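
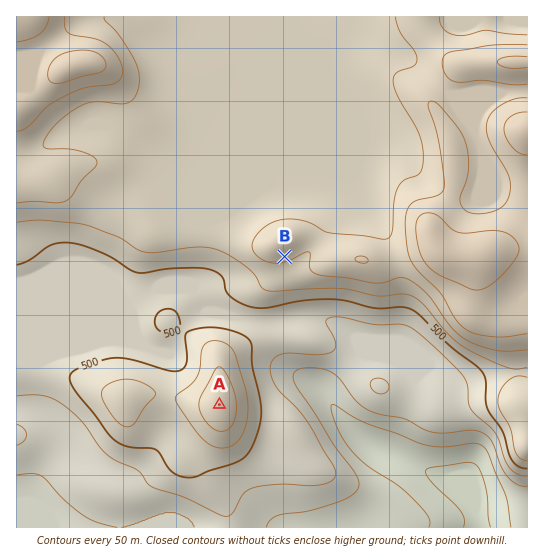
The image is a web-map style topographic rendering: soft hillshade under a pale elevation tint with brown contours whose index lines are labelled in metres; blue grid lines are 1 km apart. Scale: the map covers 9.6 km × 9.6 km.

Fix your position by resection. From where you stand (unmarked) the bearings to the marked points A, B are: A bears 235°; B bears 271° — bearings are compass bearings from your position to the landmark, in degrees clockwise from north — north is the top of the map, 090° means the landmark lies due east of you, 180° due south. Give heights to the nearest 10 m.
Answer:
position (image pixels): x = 427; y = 259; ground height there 710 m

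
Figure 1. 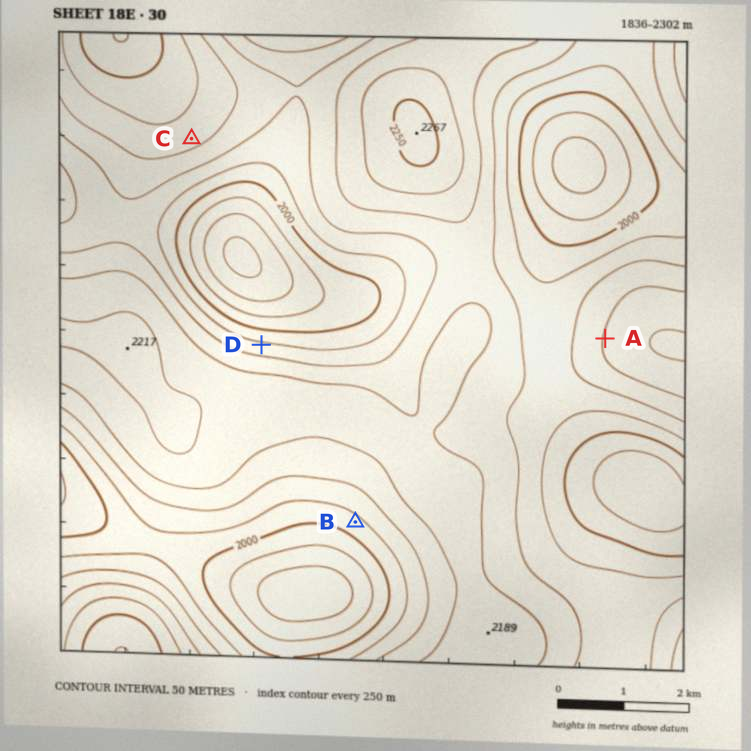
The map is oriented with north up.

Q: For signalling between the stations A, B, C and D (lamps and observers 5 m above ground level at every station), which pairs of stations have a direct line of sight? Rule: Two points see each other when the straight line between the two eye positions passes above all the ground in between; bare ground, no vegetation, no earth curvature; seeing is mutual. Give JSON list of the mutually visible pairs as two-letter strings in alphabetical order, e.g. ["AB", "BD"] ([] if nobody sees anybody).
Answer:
["AC", "CD"]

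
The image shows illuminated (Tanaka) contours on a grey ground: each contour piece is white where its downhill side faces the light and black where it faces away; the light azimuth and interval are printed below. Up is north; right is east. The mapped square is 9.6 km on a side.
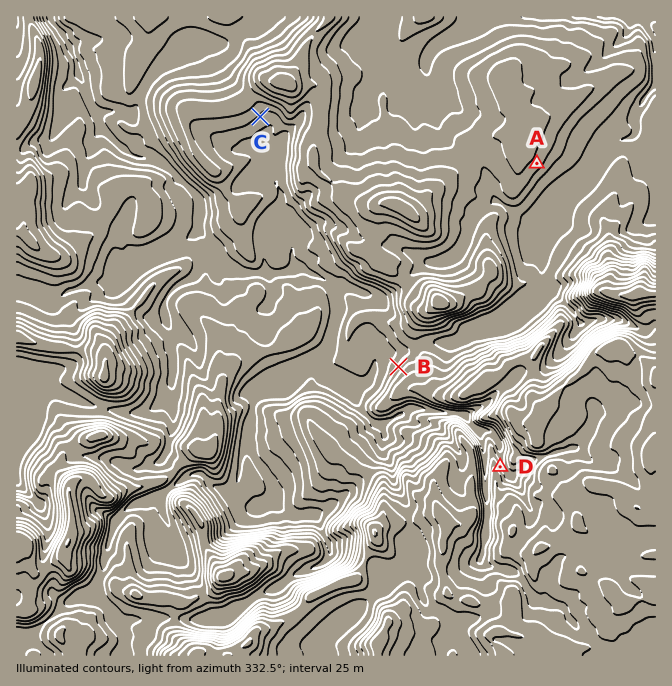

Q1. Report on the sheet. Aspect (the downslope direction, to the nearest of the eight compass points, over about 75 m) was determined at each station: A SE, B NW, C SE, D NE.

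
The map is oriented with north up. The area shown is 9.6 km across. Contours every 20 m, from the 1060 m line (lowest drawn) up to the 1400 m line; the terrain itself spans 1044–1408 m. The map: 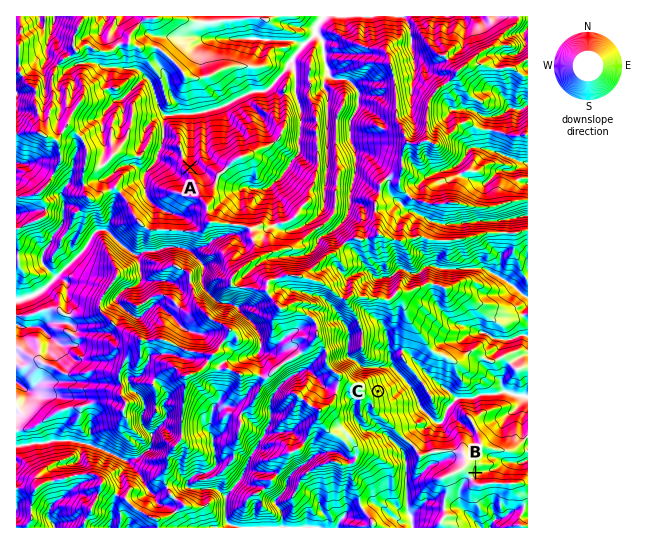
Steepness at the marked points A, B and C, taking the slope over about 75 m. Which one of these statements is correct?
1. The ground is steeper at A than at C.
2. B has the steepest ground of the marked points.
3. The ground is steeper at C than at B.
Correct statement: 3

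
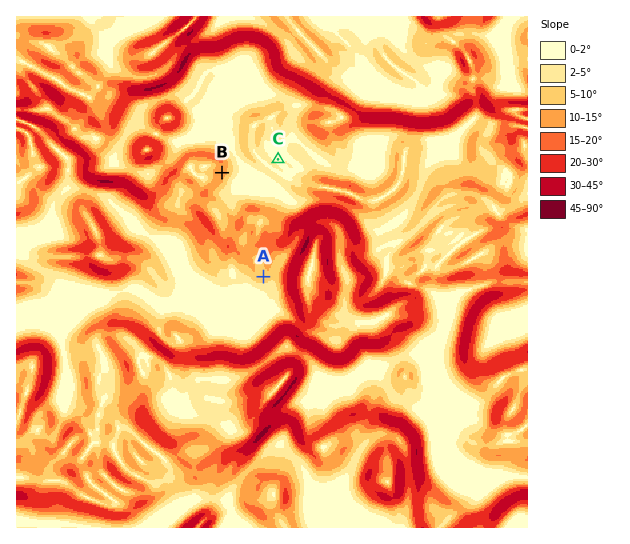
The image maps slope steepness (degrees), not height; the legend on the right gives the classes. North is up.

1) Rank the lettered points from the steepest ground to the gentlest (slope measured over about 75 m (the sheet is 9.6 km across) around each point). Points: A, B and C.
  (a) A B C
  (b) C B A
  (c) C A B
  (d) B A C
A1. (d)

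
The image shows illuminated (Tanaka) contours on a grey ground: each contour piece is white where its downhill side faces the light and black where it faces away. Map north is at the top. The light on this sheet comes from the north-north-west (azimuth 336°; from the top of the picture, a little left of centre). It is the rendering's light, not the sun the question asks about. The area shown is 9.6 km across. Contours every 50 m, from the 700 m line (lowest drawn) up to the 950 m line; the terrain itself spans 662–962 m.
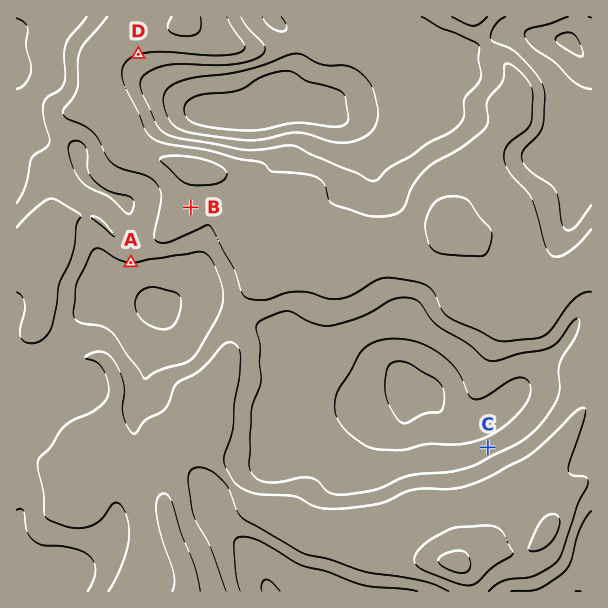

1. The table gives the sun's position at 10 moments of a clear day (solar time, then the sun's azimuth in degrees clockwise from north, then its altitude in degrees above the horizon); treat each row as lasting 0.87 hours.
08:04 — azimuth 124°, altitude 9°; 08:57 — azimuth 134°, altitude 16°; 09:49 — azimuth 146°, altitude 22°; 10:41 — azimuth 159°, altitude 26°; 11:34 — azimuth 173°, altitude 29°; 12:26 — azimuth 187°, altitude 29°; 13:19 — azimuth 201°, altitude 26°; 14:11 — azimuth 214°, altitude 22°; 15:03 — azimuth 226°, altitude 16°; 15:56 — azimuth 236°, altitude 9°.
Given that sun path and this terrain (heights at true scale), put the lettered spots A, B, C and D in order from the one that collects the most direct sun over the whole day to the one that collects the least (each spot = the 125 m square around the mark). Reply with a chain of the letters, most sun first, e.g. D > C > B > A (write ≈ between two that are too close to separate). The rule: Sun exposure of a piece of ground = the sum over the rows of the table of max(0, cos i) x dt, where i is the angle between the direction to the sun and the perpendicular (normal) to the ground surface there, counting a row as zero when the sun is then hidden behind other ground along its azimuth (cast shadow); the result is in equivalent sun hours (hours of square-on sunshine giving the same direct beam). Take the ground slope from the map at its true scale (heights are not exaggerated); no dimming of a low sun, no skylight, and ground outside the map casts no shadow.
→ A > D > B > C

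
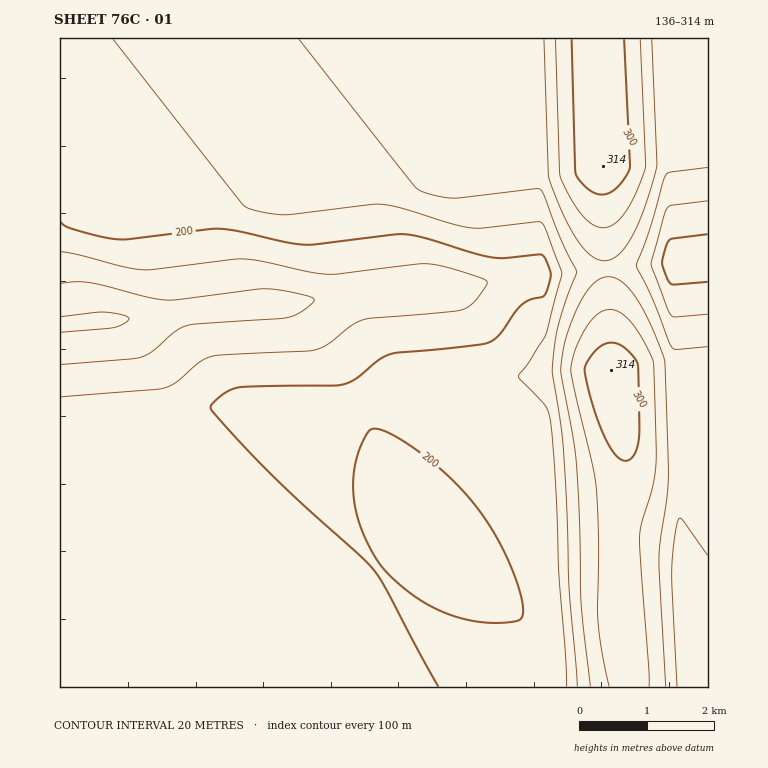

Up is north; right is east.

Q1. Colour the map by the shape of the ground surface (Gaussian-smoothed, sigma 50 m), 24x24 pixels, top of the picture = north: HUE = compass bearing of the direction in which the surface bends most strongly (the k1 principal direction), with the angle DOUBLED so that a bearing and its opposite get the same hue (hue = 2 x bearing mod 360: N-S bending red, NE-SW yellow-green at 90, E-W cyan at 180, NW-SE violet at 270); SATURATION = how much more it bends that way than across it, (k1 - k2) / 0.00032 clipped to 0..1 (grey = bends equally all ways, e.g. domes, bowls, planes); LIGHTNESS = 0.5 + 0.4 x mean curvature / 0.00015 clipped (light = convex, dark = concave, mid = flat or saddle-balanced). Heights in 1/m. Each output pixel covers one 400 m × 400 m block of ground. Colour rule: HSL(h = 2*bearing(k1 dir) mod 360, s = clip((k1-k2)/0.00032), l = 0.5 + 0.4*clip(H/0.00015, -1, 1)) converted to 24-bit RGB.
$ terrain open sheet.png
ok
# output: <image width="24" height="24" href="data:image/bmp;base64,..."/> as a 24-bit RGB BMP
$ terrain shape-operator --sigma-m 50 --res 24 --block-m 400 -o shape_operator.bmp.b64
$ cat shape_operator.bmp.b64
<image width="24" height="24" href="data:image/bmp;base64,Qk32BgAAAAAAADYAAAAoAAAAGAAAABgAAAABABgAAAAAAMAGAAATCwAAEwsAAAAAAAAAAAAAf4B/f4B/f4B/f4B/f4CAf4CAf4CAf4GAf4GAf4KBf4KBgXOAf1t4eICIgKaOfo+Hf32CgH2CCgAz1MWC1+Ca1umqutNHEw5Wf4B/f4B/f4B/f4B/f4B/f4B/f4GAf4GAf4KAf4KAgHqCf1t3gnOEfqGLfpeJfX2Bf32Bgmx+CwAz2NyU1uiq1+Ga1CnLHBVggIB/gIB/gIB/f4B/f4B/f4B/f4F/f4J/f4J/fYJ/f153gG19fZqHfaCKfH+BfXyAgHN/gFl3BwA71eal1+Oe2t2TNRzJKBRegIB/gIB/gIB/gIB/gIB/gIF/f4F/f4J/foJ+gGV4f2V4fJKCfaaJfIKAfHx+fnd+fll1gGx8AAJa1eWi2t2S2t2SRg6vNRdcgIB/gIB/gIB/gIB/gIB/gIF/gIF/gIJ/gW55f150eot8faiIfId/fH19fHp8fF10fmV3eYuBAAlo2N2R2t2R29yNRgSCQTJ1gIB/gIB/gIB/gIB/gIB/gIF/gIJ/gXV7f1pyhn52faWGe5B/fX17fHt7e2R1e15zeIZ5d52GBABU2NyP2d2Q0rd0JgKFR2aYgIB/gIB/gIB/gIB/gIF/gYF/gXt8gFpzg3B5fp+DfZqBf397fXx7fGx2ellwgHR2epyCcYqHBgBW192P1cN61MJ7AAmZV6atgIB/gIB/gIB/gIB/gIF/gX9+gF51gWl3fpeBf6KEgoF8f317fnN4e1dwfm95epeCepKAbGx9BgBi18+B0rl01+CVAC6oZHOKgIB/gIB/gIB/gIB/gYB/gWZ4gWF2fY99gKaHgoZ9gX18gHl7flpzfmp4e5GBe5qEfH59ZGV/DABjz7Nx2NyP1eyuAAuCa2uBjIK2iICphH+Zgn+MhHCBgVt2gol6gaaIf4x+gn19gXx9gGB2gGR4fIuBfZ+IfIKBfH9/W1d+HABT19WH1Omo1OmpBQBicnKBgn+OhX+diYGtjnu4lly/kX7Bm6nOkZPIk4XAkYO8kW20kl2pgH2ag6WYfYuLfH2BfH6BVjVyHQB50+Sh1eyv1t6VBQBYd3iBgIB/gIB/gH1/gFp1gm58f5uGgJ2Ggn9/g36DiXKJkVuTh3mljqHCjI3AjoLAjoPCkGjCUx7DCwP14/Db4ubF3d+zBwBie3qIgIB/gH9/gGB3gWZ5fpODgKSJgYN/gX+Agnl/glt3hHKAgZmJgJiJf36Cfn6Cgm2Af1Z3NDJ8CYnm1eKm2d2o3+C1DAB/i4G8UF4USUwRRkQOWG4ZYpghbX83eH9Tf4Bqflxugmt6gJKGgZ+Lf3+Df36CgXWCf1N2hHKFKkmUGIna1tyU192U19yTBQBEfn+AgHJ8f1l0hoZ1dKV2d41gcnxFZnMtWFgWTU0TVWoVWIIUU2QVUmEXV2QbU0cac28ybp9YFTSDIj/L1tyT192T19yTBAA/f3+Af1h1g3J+f6CIf5eFgH+AgH+AgW58gWB4e4iAgKKKf4uDgH6BgYB6fFFhdVlIbo8+YqElBCAvZ4AAw+QAwuMAw+MAAAozWWcdimqbg5+YgaKNf4CBgH+AgHZ+gFx2hHeBgJ6If5OFgH+AgH+BgWZ7gFl3e42Cga2Of4uDEAtQx89P19yT19yT1tyRAwAzfIBshIq3l63Kj4a/kIXAkIHBlGPBkHjAkprEjZ3Dh4Cmg3+WhnCKglR4hXaIgKqMf5SFf4CACwZFx85j19yT19yT1duSBAAzf3+AgKeKf4iBgH+AgH5/gGF4gWp7f5KGg6SSgYCThn+hinqwl1K9kHe/marPl6PNkIXBkIS/DQB82Mac3t+y2dyl1dqZBAAzf3+Af5CEf4CAgH9/gGl6gGN4fIuAf6OJf4aBgH+AgH1/f1Z0gWd6fpqGgKeLf4GAf3+AgH+CBgE9z9GS3+C04+LB4+DHCwBykIXAf4CAgH9/gHF8gF53eYZ9f6GIf42DgH+AgH+AgF93gF53fZKCgKyMf4WBf4CAf4CAf4CABQEyzdKH19yT19yT09iQBAEyf3+AgH+AgHh+gFx2g3V/f5yHf5aFf4CAgH+AgGl6f1Z0eYp+gKyMf42Df4CAf4CAf4CAf4CABAEyz9SM19yT19yT0daOBAEyf3+AgH1/gF53gW98fpWFf52Hf4CAgH+AgHN9f1JzhXSBgKiLf5eFf4CAf4CAf4CAf4CAf4CABAEy0teP19yT19yTztOLBAEyf3+AgGR4gGh6fo+Cf6KJf4OAgH+AgHp+f1Nzgmx8f6CIf6GJf4CAf3+Af4CAf4CAf4CAf3+ABAEy1NmQ19yT19yTzNGFBQEyf4CA"/>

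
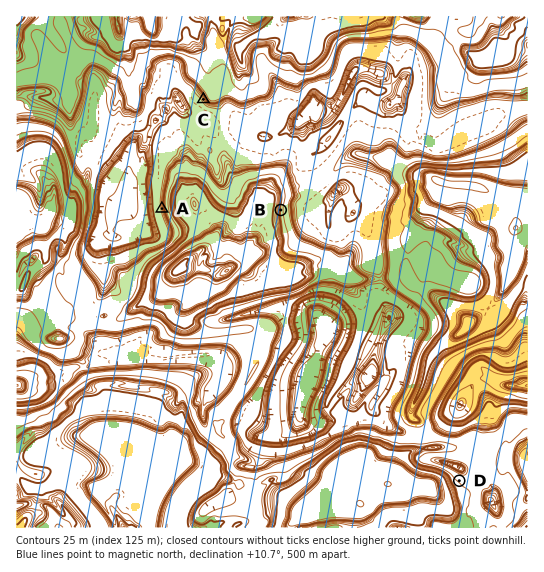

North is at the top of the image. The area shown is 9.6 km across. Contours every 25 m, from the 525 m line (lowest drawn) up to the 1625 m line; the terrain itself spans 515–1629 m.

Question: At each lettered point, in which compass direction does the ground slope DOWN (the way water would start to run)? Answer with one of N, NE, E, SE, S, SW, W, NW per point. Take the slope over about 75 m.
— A W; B E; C SW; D NE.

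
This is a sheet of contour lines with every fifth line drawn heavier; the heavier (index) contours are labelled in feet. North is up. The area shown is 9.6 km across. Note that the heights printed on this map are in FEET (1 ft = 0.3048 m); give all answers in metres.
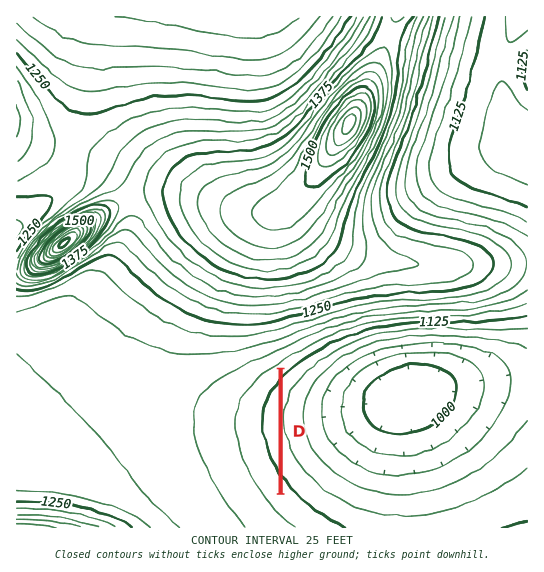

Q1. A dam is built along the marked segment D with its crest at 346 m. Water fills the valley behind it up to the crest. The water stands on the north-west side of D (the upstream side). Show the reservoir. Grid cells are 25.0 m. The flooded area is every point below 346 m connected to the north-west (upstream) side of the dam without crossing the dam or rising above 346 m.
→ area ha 71.4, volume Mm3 2.37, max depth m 9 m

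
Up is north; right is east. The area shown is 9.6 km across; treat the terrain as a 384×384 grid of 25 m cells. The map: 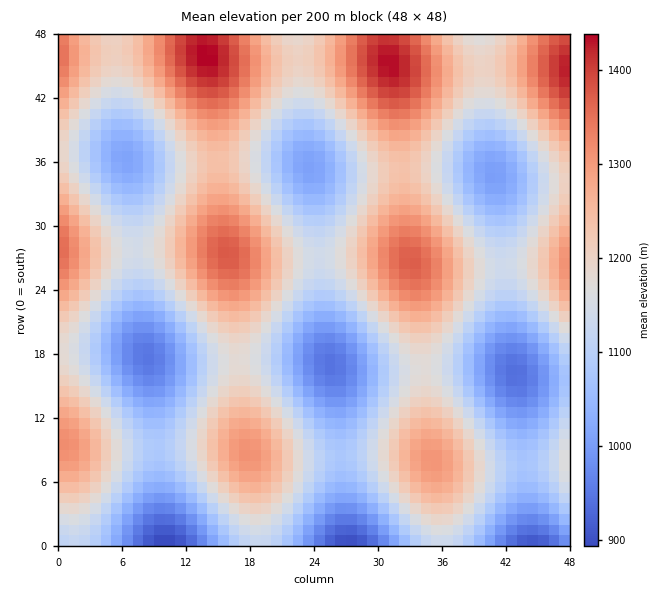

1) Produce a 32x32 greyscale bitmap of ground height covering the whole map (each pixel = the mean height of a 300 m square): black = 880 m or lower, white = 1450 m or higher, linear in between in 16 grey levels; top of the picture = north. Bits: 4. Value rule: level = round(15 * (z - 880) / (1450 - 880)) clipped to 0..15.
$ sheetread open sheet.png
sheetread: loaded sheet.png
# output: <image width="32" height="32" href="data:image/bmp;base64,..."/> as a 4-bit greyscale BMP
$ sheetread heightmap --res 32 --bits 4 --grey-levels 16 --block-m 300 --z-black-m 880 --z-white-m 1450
<image width="32" height="32" href="data:image/bmp;base64,Qk12AgAAAAAAAHYAAAAoAAAAIAAAACAAAAABAAQAAAAAAAACAAATCwAAEwsAABAAAAAAAAAAAAAAABEREQAiIiIAMzMzAERERABVVVUAZmZmAHd3dwCIiIgAmZmZAKqqqgC7u7sAzMzMAN3d3QDu7u4A////AGZkIQEjVnZTIRE1Z3ZDIRN3ZTISNGeHZDIjRniHVDI0iHZDI0Z4mHVDNFeZmGVDRZmHVERXmqmGVEV4qql2VFa6l2VVeKu6l2VWibu5hlVnu6hlVnmrupdlZ4q7uYZVZ7uoZVaJu7qHZVeKu6l2VVe6l2VWeauphlRWiaqYZURWqoZURXiamHVDRXiZh1QzRZh1QzRniYdUMzRniHZDIjWHZDI0V4iGUyI0Z4h1MiI1h1QiI1eIdkMiNGeHZTIiNYdUIiRXiHZDIjVoiHVDI0aHZDM1aJmHVDNGeZmGVDRXmGVERnmqmGVEZ5qql2VVeal2VWeau6l2Vnmry6h2Z4q6h2Z4q8y5h2eKvMypd3iby5h3ibzduod3ms3cuYd4m8uYd4q93bqHd5rN3Kl3eJvKl3eKvNy5h2eKvMuYZmeauodmebzLqHZmibu6h1VWial2VnirupdlVXiqqXZERnmXZUVomqmGVEVomphlQ0V4h1REZ5mZdUNFaJmYZTNFeIZURGeamXVERXiamGVEVomGVEVomql2VFaJqql1VWeal2VWeau6h2Vnmry6h2Z5rKh2Z5rMy5h3eazdy5h3is25h3ms3dypiIq97tuoiJveypiKve7tuYibzu7cqYms3sqZms3v7bqZq97+3KmJrN7KmZrN7uy5iJvO7tuYiKvd"/>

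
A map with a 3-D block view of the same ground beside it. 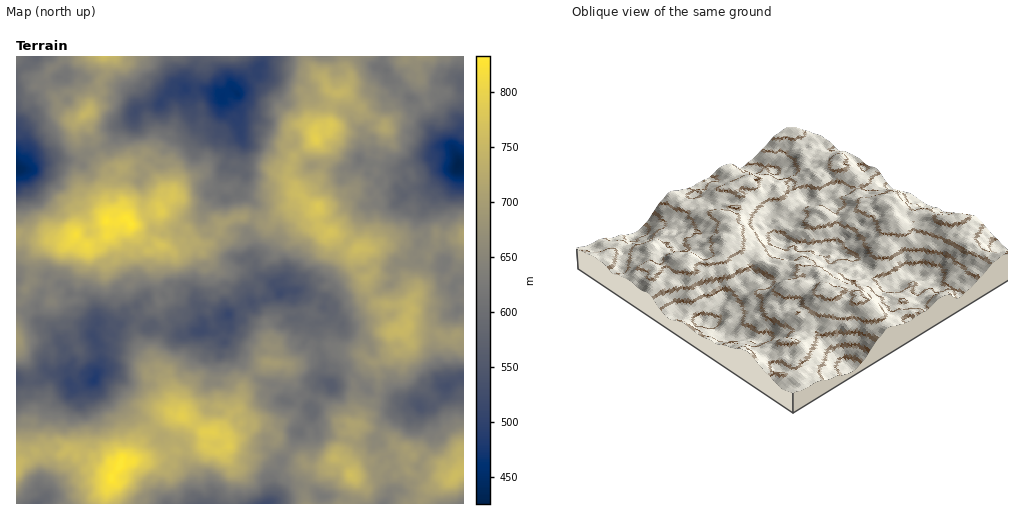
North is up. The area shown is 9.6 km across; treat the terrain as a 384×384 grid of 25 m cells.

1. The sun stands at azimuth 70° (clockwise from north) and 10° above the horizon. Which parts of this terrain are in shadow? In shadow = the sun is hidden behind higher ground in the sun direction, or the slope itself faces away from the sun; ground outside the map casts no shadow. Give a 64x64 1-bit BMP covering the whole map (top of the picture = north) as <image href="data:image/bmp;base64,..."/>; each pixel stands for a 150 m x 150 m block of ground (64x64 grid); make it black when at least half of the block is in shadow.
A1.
<image width="64" height="64" href="data:image/bmp;base64,Qk0+AgAAAAAAAD4AAAAoAAAAQAAAAEAAAAABAAEAAAAAAAACAAATCwAAEwsAAAIAAAAAAAAA////AAAAAAAH8AAADwAAAA/wAAAHDAAAB7AADgYPAAAPAAAeAAcAEBwQABwAAgAAAAAACAAAAAAACAAgABAAAAAAAGAAAAAAAAAAQAAAAAQAAABAAAQAAAAAAAAAHAAAAAAAAAAcAAAAAAAAABgAAAAAAAAAEAAAAAAAAAAAAAAACAAAAAIAAAAIAAAABwAAAB/AAAAHAAAAH8AAAAAAAAAPwAAAAAAAAAeAAAABgAEAAwAAQAAAAAABAAAAABAAAAAAAAAAOAAAAAAAQACwAAAAAAAAAYAAAAAAAAADgAAAAAAAAAPAAAAAAAAAB4AAAAAQAAAPgAAAAAAAAAeAAAAQAAAABwAAABAAAAAPAAADgCAAAb8AAB/AAAAD/AAAHIAAAABgAAB0AAAAAGAAABAAAAAAcAAAAAAAAABAAAAAAAAAAAAAAAAQAAAAAAAAABAAAAAAAAAAAAAAAAAAAAwAAAAgAAAAGAAAAGAAAAADAAAAYAAAADYAAADwAAAAfgAAAPAAAAD8AAAAYAAAAP8AAABwAAAA/wAAAPwAAAD/AAAA/MAAAf8AAAD8wBAA/wAAAPyAAAD+AAAA/AAAAHgAAAD8AAAAGAAAAHgAAAAIgAAAeAAAAAAAAACHEAAAwAAAAB8QAACAAAAAHwAAAAAAAAAfgAAAAVAAAB+ABAAAcAAAA4AAAA=="/>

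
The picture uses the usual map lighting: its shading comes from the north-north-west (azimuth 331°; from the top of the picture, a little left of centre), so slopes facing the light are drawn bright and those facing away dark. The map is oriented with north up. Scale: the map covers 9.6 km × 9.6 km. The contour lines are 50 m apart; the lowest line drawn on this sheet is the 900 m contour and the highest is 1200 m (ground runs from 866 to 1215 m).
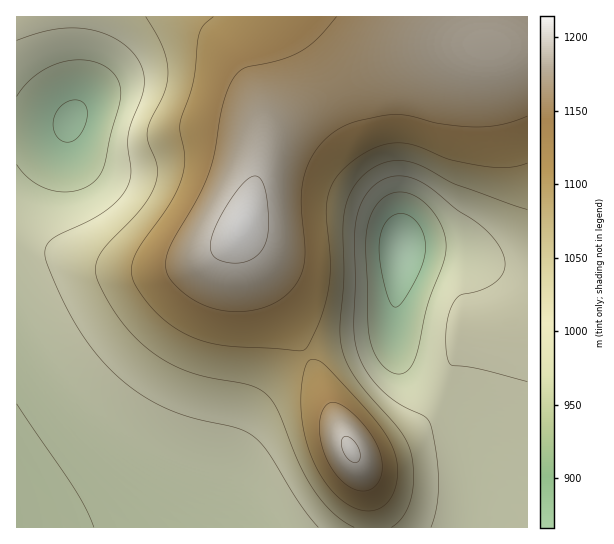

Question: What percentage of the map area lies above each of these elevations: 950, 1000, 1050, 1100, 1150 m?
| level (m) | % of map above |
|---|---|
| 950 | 90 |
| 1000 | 61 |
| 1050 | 45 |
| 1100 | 34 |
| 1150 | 20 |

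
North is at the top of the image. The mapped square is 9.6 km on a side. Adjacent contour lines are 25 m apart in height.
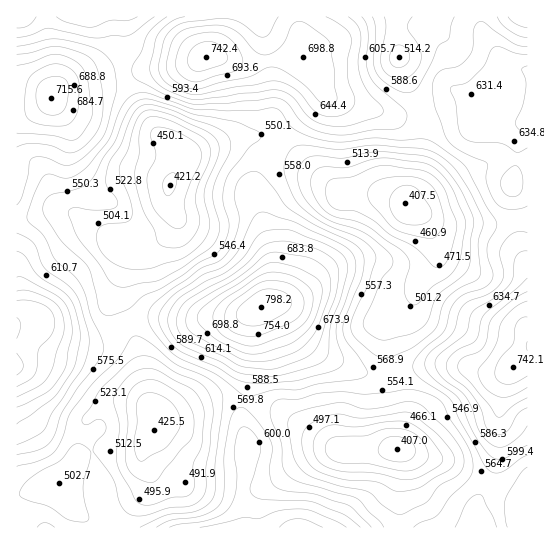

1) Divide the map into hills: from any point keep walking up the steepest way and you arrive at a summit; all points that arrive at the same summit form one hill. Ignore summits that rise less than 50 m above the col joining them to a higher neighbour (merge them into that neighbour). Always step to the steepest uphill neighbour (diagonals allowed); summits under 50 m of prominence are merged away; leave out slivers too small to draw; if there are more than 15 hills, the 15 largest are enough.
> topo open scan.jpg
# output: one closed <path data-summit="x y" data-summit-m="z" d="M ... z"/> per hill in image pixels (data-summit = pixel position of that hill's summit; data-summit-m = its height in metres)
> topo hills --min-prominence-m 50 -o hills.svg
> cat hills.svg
<path data-summit="261 307" data-summit-m="798" d="M253 136l-19 3-45 16-10 1-11 33 0 14 7 15-3 9-14 12-23 2-15 5 7 12-7 31 0 12 17 44 11 54 7 15-12-9-13-2-17 0-11 4-14 11 1 11 3 5 11 10 16 4 16 0 13-7 7-11 2-10 22-5 28-14 11-2 15 0 46 12 32 22 28 16 58 0 6-22 0-22-15-55-3-20 12-21 15-12 9-18 15-17 1-13-6-19-8-13-13-6-8-10-39-9-21 3-45-36z"/><path data-summit="206 57" data-summit-m="742" d="M395 16l-272 0-2 18 2 40 8 20 22 35 19 16 7 11 10-1 45-16 19-3 44 23 45 36 16-3 16 1 28 8 3 3 0-5 11-16 3-10 5-34 0-16-4-18-20-43-4-24z"/><path data-summit="513 367" data-summit-m="742" d="M425 215l-4 0 10 15 6 19-1 13-15 17-9 18-15 12-12 21 3 20 15 55 0 22-6 22 52 14 53 25 17 11 8 0 1-278-17-1-14 4-55 0z"/><path data-summit="51 98" data-summit-m="716" d="M122 16l-106 1 0 201 11 1 26-8 17 1 33 20 16 13 39-6 14-12 3-9-7-15 0-14 11-28-2-10-24-22-28-46-4-30z"/><path data-summit="17 366" data-summit-m="733" d="M62 211l-9 0-26 8-11 0 1 277 34-13 8 0 9-9 8-15 13-7 13-3 31 3 10-6-24 2-18-5-9-9-4-9 0-7 14-11 11-4 17 0 13 2 7 6 2-1-4-11-11-54-17-44 1-20 6-16-2-11-4-7-18-15-26-17z"/><path data-summit="298 527" data-summit-m="667" d="M233 399l-15 0-11 2-28 14-23 6-1 9-12 20 0 13 5 8 3 15-2 4-18 20-6 12 1 6 271-1 2-38 4-22-2-12-3-6-59 0-28-16-32-22z"/><path data-summit="527 119" data-summit-m="661" d="M527 16l-131 1 0 21 4 24 20 43 4 18 0 16-5 34-4 13-10 13 0 7 5 5 15 4 17 9 55 0 14-4 17-1z"/>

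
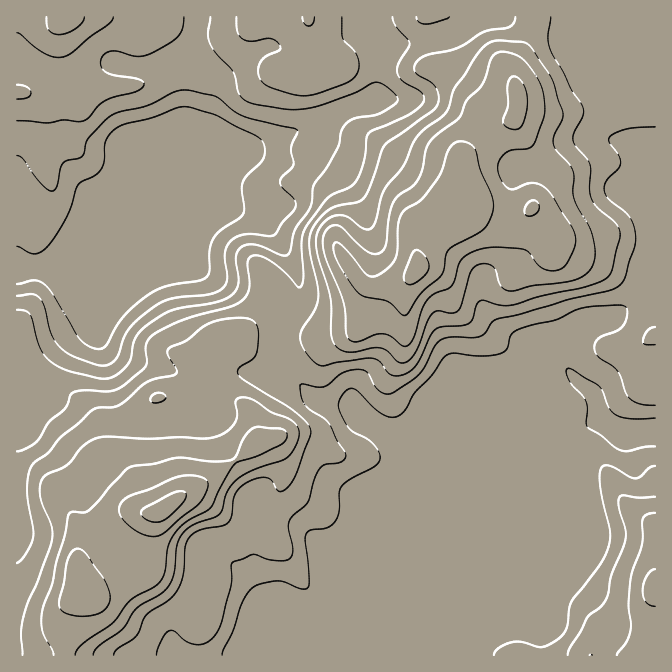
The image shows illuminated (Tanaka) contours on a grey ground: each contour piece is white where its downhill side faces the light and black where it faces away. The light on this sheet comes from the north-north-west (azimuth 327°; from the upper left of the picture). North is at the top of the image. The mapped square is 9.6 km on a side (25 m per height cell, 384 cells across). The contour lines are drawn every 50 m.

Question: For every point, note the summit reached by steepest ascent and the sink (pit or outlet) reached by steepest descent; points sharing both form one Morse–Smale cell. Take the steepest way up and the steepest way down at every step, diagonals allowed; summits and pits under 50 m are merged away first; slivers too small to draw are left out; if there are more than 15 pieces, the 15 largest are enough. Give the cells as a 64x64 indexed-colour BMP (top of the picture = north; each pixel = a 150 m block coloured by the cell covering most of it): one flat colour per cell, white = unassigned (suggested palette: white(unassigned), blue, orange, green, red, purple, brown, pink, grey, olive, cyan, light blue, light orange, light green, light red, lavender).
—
<image width="64" height="64" href="data:image/bmp;base64,Qk12CAAAAAAAAHYAAAAoAAAAQAAAAEAAAAABAAQAAAAAAAAIAAATCwAAEwsAABAAAAAAAAAA////ALR3HwAOf/8ALKAsACgn1gC9Z5QAS1aMAMJ34wB/f38AIr28AM++FwDox64AeLv/AIrfmACWmP8A1bDFAIiIiZmZmZmZEREREREREREREREREREVVVVVVVVVVVVViIiJmZmZmZkRERERERERERERERERERVVVVVVVVVVVVWIiImZmZmZmRERERERERERERERERERFVVVVVVVVVVVVYiIiJmZmZmZERERERERERERERERERERVVVVVVVVVVVViIiImZmZmZmRERERERERERERERERERFVVVVVVVVVVVWIiIiZmZmZmZkREREREREREREREREREVVVVVVVVVVVVYiIiJmZmZmZmRERERERERERERERERERFVVVVVVVVVVViIiIiIiZmZmZkREREREREREREREREREVVVVVVVVVVVWIiIiIiIiZmZmRERERERERERERERERERFVVVVVVVVVVYiIiIiIiImREZkREREREREREREREREREVVVVVVVVVVViIiIiIiDMRERERERERERERERERERERERFVVVVVVVVVWIiIiIiDMxEREREREREREREREREREREREVVVVVVVVVVYiIiIiDMzERERERERERERERERERERERERVVVVVVVVVViIiIiDMzMxEREREREREREREREREREREREVVVVVVVVVWIiIiDMzMzERERERERERERERERERERERERVVVVVVVVVYiIiIMzMzMzEREREREREREREREREREREREVVVVVVVVViIiIgzMzMzMxERERERERERERERERERERERVVVVVVVVWIiIgzMzMzMzMxEREREREREREREREREREREVVVVVVVVYiIiDMzMzMzMzMRERERERERERERERERERERFVVVVVVViIiDMzMzMzMzMzMRERERERERERERERERERERVVVVVVWIiDMzMzMzMzMzMzEREREREREREREREREREREVVVVVVYgzMzMzMzMzMzMzMxERERERERFEQRERERERERFVVVVVgzMzMzMzMzMzMzMzERERERERFEREERERERERERVVEREzMzMzMzMzMzMzMzMRERERERREREQRERERERERERERETMzMzMzMzMzMzMzMRERERERRERERBERERERERERERERMzMzMzMzMzMzMzMRERERREREREREQREREREREREREREzMzMzMzMzMzMzERERERRERERERERBERERERERERERETMzMzMzMzMzMzMRERERREREREREREREERERERERERERMzMzMzMzMzMzMRERERRERERERERERERERBEREREREREzMzMzMzMzMzMxERERFEREREREREREREREREERERERETMzMzMzMzMzMzEREREURERERERERERERERERBERERERMzMzMzMzMzMzMxEREUREREREREREREREREREQREREREzMzMzMzMzMzMzMzMzIiIiIkREREREREREREREERERETMzMzMzMzMzMzMzMzMyIiIiJERERERERERERERBERERMzMzMzMzMzMzMzMzMzIiIiIkREREREREREREREREQREzMzMzMzMzMzMzMzMzMyIiIiREREREREREREREREREETMzMzMzMzMzMzMzMzMzIiIiJEREREREREREREREREREMzMzMzMzMzMzMzMzMzMiIiIiIiREREREREREREREREQzMzMzMzMzMzMzMzMzMyIiIiIiIkRERERERERERERERDMzIjMzMzMzMzMzMzMyIiIiIiIiREREREREREREREREMzMyIiMzMzMzMzMzMzIiIiIiIiJEREREREREREREREQzMzIiIiMzMzMzMzMzIiIiIiIiIkRERERERERERERERDMzMyIiIiIzMzMzMzMiIiIiIiIiREREREREREREREREMzMzMiIiIiIzMzMzMiIiIiIiIiIkREREREREREREREQzMzMzIiIiIiIzMzIiIiIiIiIiIiJERERERERERERERDMzMzNiIiIiIiIiIiIiIiIiIiIiIiREREREREREREREMzMzNmZyIiIiIiIiIiIiIiIiIiIiIkREREREREREREQzMzNmZmd3IiIiIiIiIiIiIiIiIiIiJERERERERERERDMzM2ZmZnd3IiIiIiIiIiIiIiIiIiIkREREREREREREMzM2ZmZmZ3d3ciIiIiIiIiIiIiIiIiRERERERERERERjM2ZmZmZmd3d3ciIiIiIiIiIiIiIiJERERERERERERGZmZmZmZmZmd3d3d3ciIiIiIiIiIiIiJEREREREREREZmZmZmZmZmZmd3d3d3ciIiIiIiIiIiIiRERERERERERmZmZmZmZmZmZnd3d3d3ciIiIiIiIiIiIkRERERERERGZmZmZmZmZmZmd3d3d3d3ciIiIiIiIiIiJCIiJEREREZmZmZmZmZmZmZ3d3d3d3d3dyIiIiIiIiIiIiIiIiIiJmZmZmZmZmZmZnd3d3d3d3d3ciIiIiIiIiIiIiIiIiImZmZmZmZmZmZmd3d3d3d3d3dyIiIiIiIiIiIiIiIiIiZmZmZmZmZmZmZ3d3d3d3d3d3IiIiIiIiIiIiIiIiIiJmZmZmZmZmZmZ3d3d3d3d3d3ciIiIiIiIiIiIiIiIiImZmZmZmZmZmZnd3d3d3d3d3dyIiIiIiIiIiIiIiIiIiZmZmZmZmZmZmd3d3d3d3d3d3IiIiIiIiIiIiIiIiIiJmZmZmZmZmZmZ3d3d3d3d3d3IiIiIiIiIiIiIiIiIiImZmZmZmZmZmZnd3d3d3d3d3ciIiIiIiIiIiIiIiIiIi"/>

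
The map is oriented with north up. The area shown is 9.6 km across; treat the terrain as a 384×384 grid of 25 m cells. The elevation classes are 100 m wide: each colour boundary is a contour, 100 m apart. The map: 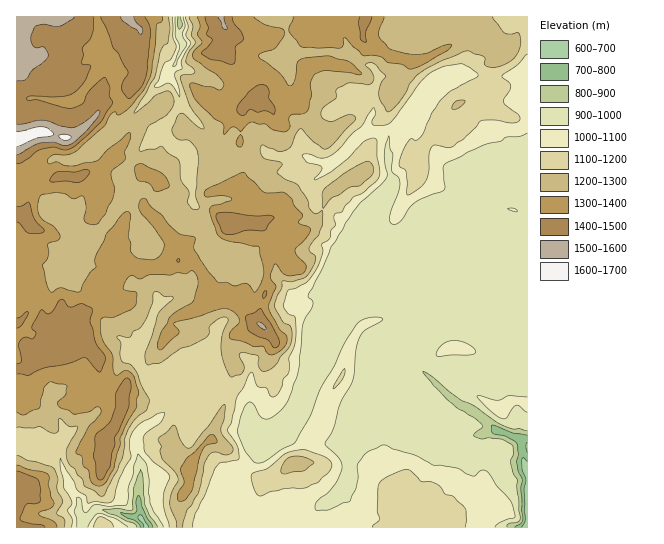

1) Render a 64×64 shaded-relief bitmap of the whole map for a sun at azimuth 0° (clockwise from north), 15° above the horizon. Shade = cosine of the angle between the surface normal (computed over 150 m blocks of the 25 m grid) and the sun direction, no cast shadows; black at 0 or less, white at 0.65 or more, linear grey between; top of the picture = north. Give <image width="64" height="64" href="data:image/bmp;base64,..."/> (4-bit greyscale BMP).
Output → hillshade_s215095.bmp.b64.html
<image width="64" height="64" href="data:image/bmp;base64,Qk12CAAAAAAAAHYAAAAoAAAAQAAAAEAAAAABAAQAAAAAAAAIAAATCwAAEwsAABAAAAAAAAAAAAAAABEREQAiIiIAMzMzAERERABVVVUAZmZmAHd3dwCIiIgAmZmZAKqqqgC7u7sAzMzMAN3d3QDu7u4A////AIvv/HdO///8AAEzRndmd3dmZXq7qaqHZmZ3dmZkIAAAaJmahgv/2XUAASIld2Z2VVZUWbu6qHZWZmd3dmVDEAIxACRUAAAAAAEyAAJWZmUjRDNHmqqGZVVmZ3h4h3iHZEATZnEAAAAyJFYgAUZmYwARIzNHmXZmZnh3eZmZmZl0M1eJsAAANCJFepIANWZSAAABABNoh2aIiamJqZmJmGRZl2dgAAATAlaKkyIkZTNBAAAAAUd2aJqZu7qqmYiIdP/9iAABAAERRDI0IyNDOMpQAAAANmaJqqqsy6mYiHiX///IAAIwABAQAEgyIAFd/8ciMzRWZ4mry7u7qYiHd4b+7bYAM1IAIAAEjXEAAJze/ty8y5eZmavMuqmYiIdlQcuplWVFZAJgAlaf0AAFqYrv///sl5q6mrupiJmJmHdRZlMyqnaGEkRWZq7nBKqXZ53+uIdmebqYiId3eJrN7qMhEABqqbkQBZqoqr2punZVZ5qENFVnipdmZlVVV6/4AAAQEwSczCAAjMqojNdFVDNFeZU0VmZohlVVVVVFhAAAAAFhADm7cAAGnKdothJEISRomDRWZmd3ZVVVaMswAAEABFAAAniCAAF7hUWZMjQxAleJU0VmZnhlVmesowA0MzEVQ0UyJXUiRmdkRolSEzIBRolyNFZmaIZmerUABoZWRERHiHUkd0apZmZ4iWICExE1eZQTVWVXh2eqIAN4iZk1UyNWZTWpaadmaJmIYQICMjRoqBFGZlaHepEDaIiKqjQhARI0R865Q0VnmHZBAgAyJGirUUZmZYmoEFeIiImYQxAAESNGv/gAE0Z3ZCIhABI0V5uUVmZmeoIFd3d3iHdlUyIjM0WO5RAAI0VSNWEwA0VmiaZWZnhmQkRERFeHZmZ1VVM1iXiFUAAAE0NFIBAAFWZ4qFZnh1RoYyI1d3ZmZ2Q1dTa8hEeFAAAANTAAAAAEZmeqRWd2Z4moZ4mYd3Z4dkRmVqpzJYhAAAAmQAAAZBRmZ5tSRURniKzMypd2d2dohVZndTIiaZVDMzaXIAO8ZFZmeoIRIjVniruod2ZmZmeWRmdRARFIqEIRE5lUfM2jNWZop0MzNFZ3iHdmZmaGiJd3dTEAATe6YwAAAWzczMQjVmerqXZVVmZ2ZmZlVYeJuru4REIkRqzKUAAAjaaJmERWZnmqmHdmZmZmZmVVd4m9zcp1d2ZlaLuXU0dpkRNGdmZmZnd3dlVmZmZmZmZ3eb7bp3ZYp1MzVoibu5q1AAAmdmZmZmZVVWZmZmZmZmd4i5iId0RiAAAjZpy7u8tgAAFmZmZmZlVVZmZmZmZmZ4d3d4l2UhAAAAA4q7q5iFAAADZmZmZmZVVmZmZmZmZndmZmeFVkR1QgAUqpmZdEECMABWZmZmZlVmZmZmVmZldDVmZnVGibupZEiod3ZTQli5IDZmZmZmZmZmZmZVZmRDVFZmeGaIiIiIeIdUIQNTRmhxFGZmZlZ3dmZmZVZmZCNCRmZol2dmZFqWVQAAAUMxACACRWZmVod2ZmZVZmVVIRRmZmeoZmZCnch0AAAANGUwAAFFZmRHd2ZVVVVVVDMWqoZkFZpmZCfdypEAEiJFerhDITVWUxRVVUREREQzMkvadmQRapZCa7macVmZmXZnm6RBFFZlETREQzIiIiNJmYZlVlEnuEa6dnhG7+3LqZiJtSABRWhgEzREQzRERXy1RUQ1ZDWYeYZEZijMuomqqqqVAAADaKIAIzVmd4iIh4QAEQN3RGeXMTVlREVVeruqqocQAAA3lgABNGd3iIh2dAAAAEZWZUQSWHaadlaavNy6m4MAAAN2EAJWZmZmZmZ3dBExJHdkEmiYdomqqZmazKeM21EAAiRBJGdmZmZmZGes3uyXUkZpzJZmVFiZiIeJl2ne22NFAERFZVZmZmZgE2vd//xRKN3bh2ZlVWeJmHeIZHztyXZSZlUyNVZmZmAAAAAa3aU33JiHZXZVVomGNFQQBby5doiXUwACNFVVYAAAAABK21N5iHVVeFVVZjEAMAAAa8lVe6lBAAASM0VTAAAAAAOto0aIVEV5ZWZTEAAQAgAGzHVqmmEQABIjIS/YV86AACnHNGhkV2ZlVDAAAQBIcQBXIDiZdDMQEhAAD////+oAAXtSJId3MSIQAAAzA4qoIAMABYiXVDIQAAEs3v27vJAABpQQW4MAEgAABFEDeIqmFTACiJl1RCEjVmiaqYiJuAEAelEsUAN3ZBI3YgNER6qFIQBXmpdUM1Z4dmZlVWeaZQAKynkQSJiYZniIdEREV3QjAAWKy5dERWdhEiIjRomGEADv4waql4mYiJmWVVQxAGVAAmjO25dVVnACNVVFiYaHAE/hfMllVpq5h3ZEMQAAmGIAJYvdyYd2cRJFZ2VplohAB6nbYyI2q7l2ZBAAAEZFYwAAJXh0MkVVQiNFZ2iURVIQXVEAADiqh3Z3MQJIhAASAAAAABAAADZlREVXd2I0UyAKQAAAWId2Z4mpq8gAAjV0AAAAAiAABXh2ZlVmQ0VTIAvJdCNERVVmZmZ2UAAnmaqEAAADaGEEaIdlVEVDRVMyaXiIhBIzVVVDISIQFoiHd4mEACV5lzRWdTNERTQzVEJrI0REV3ZmVVVERDRHd2ZmZ4hjRniYZlMyESRUMxOIMkk0Qze7mXdmZWZUNFNGZmZmeZmHeJqHchAAE1QzA7szVwMyScuYdmdlZ3Y0UTVmZmV5q6iImp"/>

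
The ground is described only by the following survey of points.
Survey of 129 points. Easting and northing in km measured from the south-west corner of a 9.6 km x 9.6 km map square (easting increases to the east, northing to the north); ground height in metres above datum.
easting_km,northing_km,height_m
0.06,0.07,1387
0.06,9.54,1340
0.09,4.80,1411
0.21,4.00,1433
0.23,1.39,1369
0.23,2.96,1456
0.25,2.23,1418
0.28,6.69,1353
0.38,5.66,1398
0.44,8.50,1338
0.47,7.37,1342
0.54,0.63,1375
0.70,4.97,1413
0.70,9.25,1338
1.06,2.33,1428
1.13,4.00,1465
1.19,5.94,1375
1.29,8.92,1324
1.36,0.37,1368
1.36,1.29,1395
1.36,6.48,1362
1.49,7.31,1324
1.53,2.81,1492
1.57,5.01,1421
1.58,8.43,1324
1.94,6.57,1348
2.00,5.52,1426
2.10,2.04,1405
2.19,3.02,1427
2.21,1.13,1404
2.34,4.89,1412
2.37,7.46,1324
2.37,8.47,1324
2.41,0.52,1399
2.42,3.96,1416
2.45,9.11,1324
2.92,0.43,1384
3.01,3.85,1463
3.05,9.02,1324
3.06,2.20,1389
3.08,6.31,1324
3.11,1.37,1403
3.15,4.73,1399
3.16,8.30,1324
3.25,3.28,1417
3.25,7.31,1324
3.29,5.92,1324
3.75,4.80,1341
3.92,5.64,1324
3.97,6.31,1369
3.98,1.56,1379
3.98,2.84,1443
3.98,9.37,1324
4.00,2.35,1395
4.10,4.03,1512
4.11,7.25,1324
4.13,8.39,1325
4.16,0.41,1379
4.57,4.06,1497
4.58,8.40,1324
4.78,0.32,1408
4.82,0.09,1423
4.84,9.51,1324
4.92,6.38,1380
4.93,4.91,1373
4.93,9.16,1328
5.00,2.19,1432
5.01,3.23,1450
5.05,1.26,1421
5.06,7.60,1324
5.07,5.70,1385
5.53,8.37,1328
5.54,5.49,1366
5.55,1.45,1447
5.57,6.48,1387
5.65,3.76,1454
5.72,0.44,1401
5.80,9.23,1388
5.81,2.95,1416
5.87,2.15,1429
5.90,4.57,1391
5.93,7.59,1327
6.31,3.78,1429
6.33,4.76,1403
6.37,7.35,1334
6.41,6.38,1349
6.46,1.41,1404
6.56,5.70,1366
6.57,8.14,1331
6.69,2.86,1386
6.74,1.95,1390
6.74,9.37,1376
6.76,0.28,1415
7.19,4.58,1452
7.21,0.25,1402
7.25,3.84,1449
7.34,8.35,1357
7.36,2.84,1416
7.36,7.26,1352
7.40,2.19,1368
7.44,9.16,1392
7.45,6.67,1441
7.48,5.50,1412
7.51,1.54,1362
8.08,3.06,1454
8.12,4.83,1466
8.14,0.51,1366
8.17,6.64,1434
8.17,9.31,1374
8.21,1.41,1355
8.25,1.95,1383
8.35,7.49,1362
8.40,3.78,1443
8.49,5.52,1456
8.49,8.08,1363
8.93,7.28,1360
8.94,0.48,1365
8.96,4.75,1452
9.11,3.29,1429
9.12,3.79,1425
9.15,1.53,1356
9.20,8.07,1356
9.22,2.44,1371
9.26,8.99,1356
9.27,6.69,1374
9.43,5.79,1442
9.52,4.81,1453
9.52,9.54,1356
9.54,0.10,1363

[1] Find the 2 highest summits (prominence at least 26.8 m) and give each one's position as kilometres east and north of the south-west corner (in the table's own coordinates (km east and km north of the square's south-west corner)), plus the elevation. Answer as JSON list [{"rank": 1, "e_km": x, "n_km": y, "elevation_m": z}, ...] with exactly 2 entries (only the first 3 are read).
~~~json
[{"rank": 1, "e_km": 4.09, "n_km": 3.81, "elevation_m": 1518}, {"rank": 2, "e_km": 1.54, "n_km": 2.71, "elevation_m": 1495}]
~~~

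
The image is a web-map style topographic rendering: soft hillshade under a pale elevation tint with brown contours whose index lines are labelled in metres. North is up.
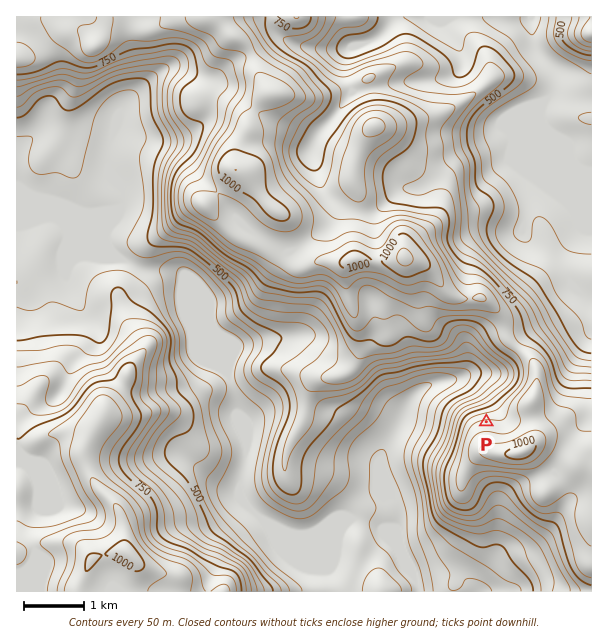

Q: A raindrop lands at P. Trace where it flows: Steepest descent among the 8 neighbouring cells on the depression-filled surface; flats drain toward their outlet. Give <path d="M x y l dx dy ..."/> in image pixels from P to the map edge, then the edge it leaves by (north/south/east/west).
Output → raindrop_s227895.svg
<path d="M486 422l0-15-25-26-23 0-9 5-3 0-3 3-1 0-15 15-8 21-12 16-4 9 0 3-2 2 0 30 15 15 2 3 0 60 3 6 16 16 0 6"/>
exit: south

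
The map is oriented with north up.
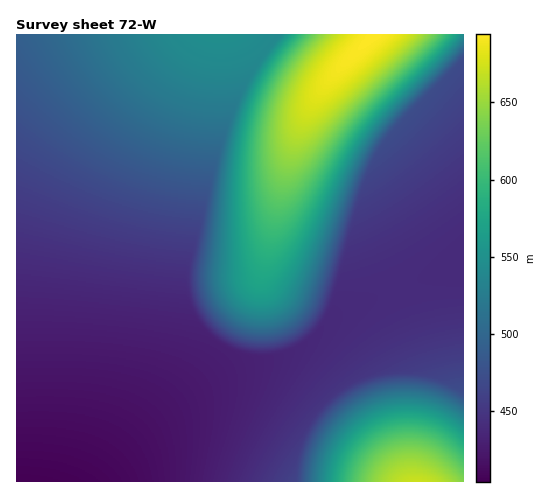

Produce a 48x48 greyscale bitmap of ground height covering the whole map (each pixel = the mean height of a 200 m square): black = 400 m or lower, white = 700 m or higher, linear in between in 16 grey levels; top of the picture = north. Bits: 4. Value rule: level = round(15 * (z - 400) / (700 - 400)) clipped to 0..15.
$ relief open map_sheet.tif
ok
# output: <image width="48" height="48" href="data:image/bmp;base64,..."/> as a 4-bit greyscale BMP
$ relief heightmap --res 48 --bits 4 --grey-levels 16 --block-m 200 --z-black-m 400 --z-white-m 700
<image width="48" height="48" href="data:image/bmp;base64,Qk32BAAAAAAAAHYAAAAoAAAAMAAAADAAAAABAAQAAAAAAIAEAAATCwAAEwsAABAAAAAAAAAAAAAAABEREQAiIiIAMzMzAERERABVVVUAZmZmAHd3dwCIiIgAmZmZAKqqqgC7u7sAzMzMAN3d3QDu7u4A////AAAAAAAAARERERERIiIjM0V4mrzN3d3d3AAAAAAAARERERERIiIiM0VomrvM3d3cywAAAAAAERERERERIiIiMzVniavMzNzMuwAAAAAREREREREREiIiIzRniaq7zMzLugEREREREREREREREiIiIjRWeJqru7u6qREREREREREREREREiIiIiNFeImqqqqqmBERERERERERERERESIiIiM1Z3iZmZmZhxERERERERERERERESIiIiI0VmeIiIiIdhERERERERERERERESIiIiIjRVZ3d3d2ZRERERERERERERERESIiIiIiM0VWZmZVRBERERERERERERERERIiIiIiIzNERVREMxERERERERERERERERIiIiIiIiMzMzMzMxERERERERERERERESIiIiIiIiIjMzMzMxERERERERERERERESIiIiIiIiIiIzMzMxERERERERERERERIiMzIiIiIiIiIiIzMxEREREREREREREiM0REQyIiIiIiIiIiIhERERERERERIiIjRVVlVEMiIiIiIiIiIhEREREiIiIiIiI0VmZ2ZVQiIiIiIiIiIiIiIiIiIiIiIiJFZ3d3dlQyIiIiIiIiIiIiIiIiIiIiIiNGZ4iId2VCIiIiIiIiIiIiIiIiIiIiIiNWeIiIh3ZDIiIiIiIiIiIiIiIiIiIiIiRWeImZiHZTIiIiIiIiIiIiIiIiIiIiIiRWeImZmHZUIiIiIiIiIiIiIiIiIiIiIiRWeJmZmIdkMiIiIiIiIiIiIiIiIiIiMzNWeJmZmYdlMiIiIiIiIiIiIiIiMzMzMzNWeJmqqZh1QyIiIiIiIiIiIjMzMzMzMzNGeJmqqph2QyIiIiIiIiIjMzMzMzMzMzNGeJqqqpmGUzMiIiIiIjMzMzMzMzMzMzNGeJqqqqmHZDMzIiIiIjMzMzMzMzMzNERGeJqru6qYZDMzMiIiIjMzMzMzMzRERERFeJq7u7qYdTMzMzIiIjMzMzMzRERERERFeJq7u7qpdkMzMzMiIjMzMzNERERERERFeJq7zLuph1MzMzMzIjMzM0REREREREVVeJq8zMu6l2QzMzMzMjMzRERERERFVVVVaJq8zMy6mGUzMzMzMzNERERERFVVVVVVaJq8zdzLqXZDMzMzMzREREREVVVVVVVVaJq83d3MuodUMzMzM0RERERFVVVVVVZmZ5q83d3cuphlQzMzM0REREVVVVVVZmZmZ4q83d3dy6mGRDMzM0RERFVVVVVmZmZmZoq83e7t3LqXZEMzM0RERVVVVWZmZmZmZom83e7u3cupdkQzM0REVVVVVmZmZmZmZnmrze7u7dy6l2RDM0RFVVVVZmZmZnd3d3ibzd7u7t3LqXZEM0RVVVVWZmZmd3d3d3eavN7u7u7cuphkQ0RVVVVmZmZnd3d3d3eJvN3u/+7ty6mGQ0VVVVVmZmZ3d3d3d3d4q83u7/7u3LqYZFVVVVZmZmd3d3d3d3d3mrze7v/u7cupdlVVVVZmZmd3d3d3d3d3iavN7v//7ty6lw=="/>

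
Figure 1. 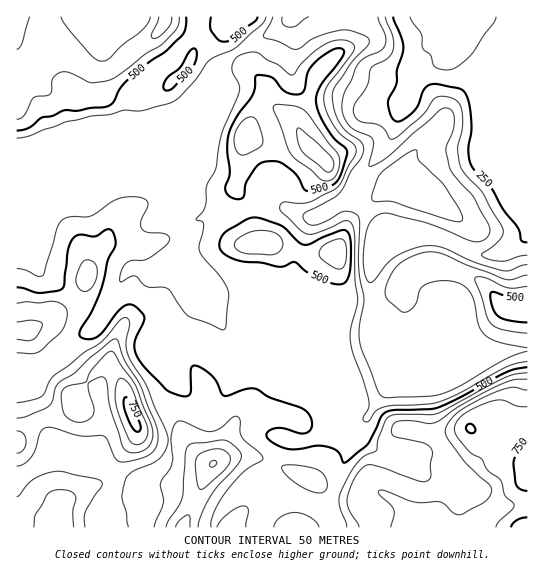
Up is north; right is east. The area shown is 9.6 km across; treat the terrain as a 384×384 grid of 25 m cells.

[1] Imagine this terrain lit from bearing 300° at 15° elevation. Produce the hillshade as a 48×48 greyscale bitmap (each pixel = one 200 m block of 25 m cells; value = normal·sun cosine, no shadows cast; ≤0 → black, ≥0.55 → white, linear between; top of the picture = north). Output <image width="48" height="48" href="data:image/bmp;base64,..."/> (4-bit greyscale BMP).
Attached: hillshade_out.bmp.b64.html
<image width="48" height="48" href="data:image/bmp;base64,Qk32BAAAAAAAAHYAAAAoAAAAMAAAADAAAAABAAQAAAAAAIAEAAATCwAAEwsAABAAAAAAAAAAAAAAABEREQAiIiIAMzMzAERERABVVVUAZmZmAHd3dwCIiIgAmZmZAKqqqgC7u7sAzMzMAN3d3QDu7u4A////AKqYYzVmZ4zqIVmFaLuGZ5mImZmHeImszKqYYzVmd3rcYTeGZ4mHeKp3iZmXeJmau6qZdDRWd3i8ghWId3d3acuHeIiYeJqpiKqph1VFZ3irpAFXd3d3V82Yd3iId4mrmImpiHdUV3irtwAld3iHVb64h3iId4iaqWeJiIh1NGesykACV4mIdp7ZiIiIeImImSRnd3eHQRWczJQTVniZh3zqiIiIiYiZiBJXd3eacQF7vLhVZniIh3ncl3eImYZ4mUNGZmabowBpmrllZnd3d3e+yGeJuoZmiYZWdUWLpAF4iKp1Vmd2Zmee/Jic7Zd2eKqZhjSckgN4d5qGZnd2ZlVs/su+/9mIiKu8uEWscASIh3mXZ3d3d2VHvMzf//64iInO2Va8UBV4iGipd3eIiHU0eZmr7//8mIi+64arUTZ4iGaJh3eJiHU0aId4nP//23eb3biHMld4h2Z4iHeJmGU0aId3eJ3//mZoveyUI2eId3Z3iHeJmGRFeId3d3it3VRFi9/DFHiHd3d3d3eImGNGeHd3d3d4mVQiR67mE2eHd3d3d3d4iWJGeHd3d3d2ZnZDI1r7MlZ3d3d3Z3d2d2I2iHd3d4h2VZh1MzbNdFZnd3iHZ3d2ZlEmiHZ3d5qXVZmYZTOMp3Zmd3iId3iHZmIWh3Znd5u5d5mqh0JJqId3d3eIh3iIdmIWh2Znd5u5mYibulEmiHh3d3d4h3eIdlIoqGVWZ5uoq4iay3IVd3d3d3d3d3d3djAZynZVZ5mJvIiKu5QTZ3d3d3dlVmZ4dhAH3bl3d3iavHeKu5YzVmZ3eIh1RDR6qBAFrdy5dmZ4q3eKu5hkVnZ3iaqodTN720AEeKu5h2Q0aHd5qpmFVnd3eby7qGVq3pADd3d3d2QiRXd4mZqWVnd3eJq7qHVXvbUCVmZmZlREVXd3iImoZWd4h4iZh2VEarlTRmZmZlREZnd3d3iZh2d3iIh2ZmZCE2mnVmZmZlQ1Z3d3d3d4h3d3eJl1Vnd0AAWrhnd2ZlRFd3d3d3d3d3d3eKqFVniIUACcp3d2VVVmd3d3d3d3d3d3eKuVRXiIcQBLyXdlREZ3d3d3d3d3d3d3d5uVNXiIcwAGzJdlMkZ3eHd3d3d3d3d3d522NHmYZDECjchkITZ3d0Vnd3d3d3d3d57oRYqXRFVUW+yEICV3dxI0Znd3d3d3d436VpqFMjWHad7IMCV3dyIzNERWZnd3d3rsh5l0ISR3Z77rYSV3d0RFVUMzVlVXd3jNqImEIRNWVYzchDV3d3ZlZ2UzV3U0Z3esuXiWABJFRHrLllZ4d3d2Z3ZCNoliNneKqGepEAJEVFiqmHeIh3d3Z3djE2mVJHiZiGi8UAA0RVaImYd4iIdnd2eXICWJUliqd3i9swADM0ZniZh4iJhnd2ergxFYdDRph3it20ABETVmeKqIeJl3dmebyVAFh2QjZ4ibzJUzETVnZ5qoh5mGZmd5vLUBaIcwA2iaqqh1IkZnd4q5h5mGVnd3m+oQSZhSACeqmZh0I1Z3d3m6mA=="/>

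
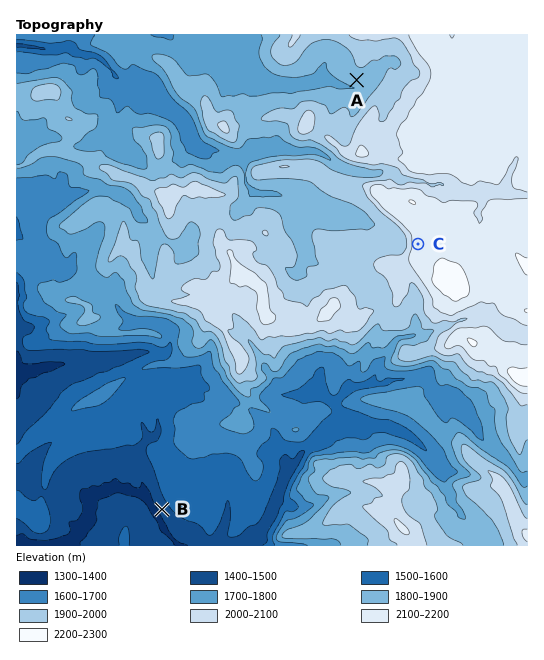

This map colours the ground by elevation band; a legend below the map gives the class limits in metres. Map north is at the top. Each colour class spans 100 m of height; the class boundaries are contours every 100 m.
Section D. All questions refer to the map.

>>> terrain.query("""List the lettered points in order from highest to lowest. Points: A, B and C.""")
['C', 'A', 'B']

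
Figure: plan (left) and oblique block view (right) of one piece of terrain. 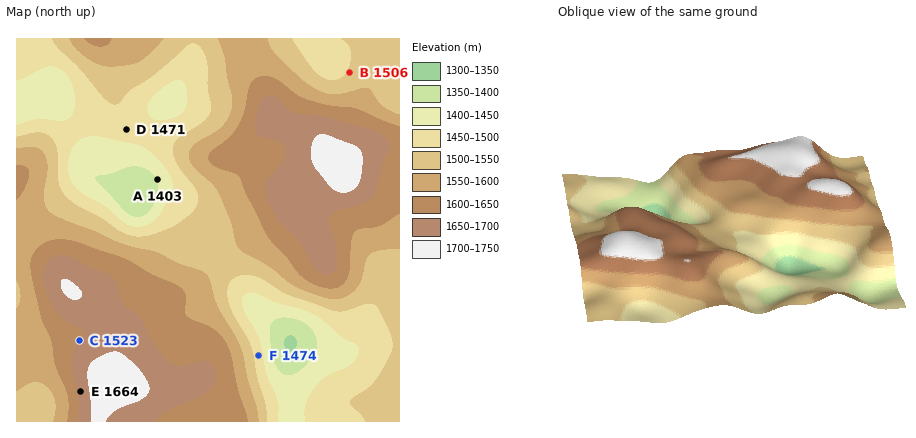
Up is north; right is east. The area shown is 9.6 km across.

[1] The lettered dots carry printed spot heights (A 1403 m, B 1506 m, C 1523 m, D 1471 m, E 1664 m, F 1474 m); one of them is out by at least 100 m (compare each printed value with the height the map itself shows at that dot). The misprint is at C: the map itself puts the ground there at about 1648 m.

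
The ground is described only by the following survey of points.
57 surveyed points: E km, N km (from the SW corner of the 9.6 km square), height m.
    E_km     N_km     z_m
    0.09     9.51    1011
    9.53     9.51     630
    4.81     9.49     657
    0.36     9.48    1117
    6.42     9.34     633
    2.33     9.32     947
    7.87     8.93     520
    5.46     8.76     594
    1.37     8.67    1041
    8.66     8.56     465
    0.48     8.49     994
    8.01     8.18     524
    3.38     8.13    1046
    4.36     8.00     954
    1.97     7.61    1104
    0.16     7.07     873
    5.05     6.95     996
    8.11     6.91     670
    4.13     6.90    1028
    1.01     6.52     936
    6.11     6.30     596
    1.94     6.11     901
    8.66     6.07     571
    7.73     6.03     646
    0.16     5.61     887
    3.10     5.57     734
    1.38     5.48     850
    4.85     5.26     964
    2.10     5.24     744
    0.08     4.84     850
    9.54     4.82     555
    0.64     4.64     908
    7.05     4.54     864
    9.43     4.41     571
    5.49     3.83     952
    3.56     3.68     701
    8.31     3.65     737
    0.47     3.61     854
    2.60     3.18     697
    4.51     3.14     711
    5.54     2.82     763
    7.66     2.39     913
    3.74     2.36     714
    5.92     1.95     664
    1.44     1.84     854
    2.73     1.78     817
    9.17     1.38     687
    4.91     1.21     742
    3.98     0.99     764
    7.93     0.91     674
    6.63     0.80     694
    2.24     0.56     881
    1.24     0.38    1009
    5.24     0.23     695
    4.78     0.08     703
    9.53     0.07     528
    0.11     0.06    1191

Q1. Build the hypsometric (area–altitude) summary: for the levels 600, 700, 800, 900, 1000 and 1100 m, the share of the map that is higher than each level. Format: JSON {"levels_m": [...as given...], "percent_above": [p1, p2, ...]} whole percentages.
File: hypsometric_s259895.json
{"levels_m": [600, 700, 800, 900, 1000, 1100], "percent_above": [87, 67, 43, 24, 10, 3]}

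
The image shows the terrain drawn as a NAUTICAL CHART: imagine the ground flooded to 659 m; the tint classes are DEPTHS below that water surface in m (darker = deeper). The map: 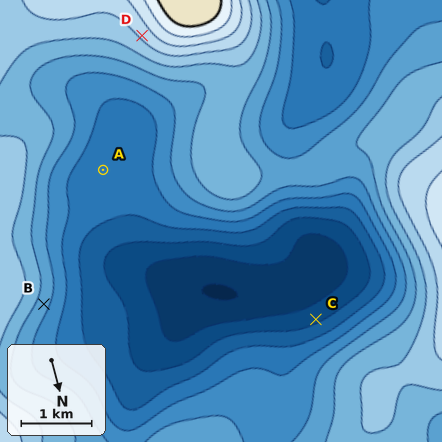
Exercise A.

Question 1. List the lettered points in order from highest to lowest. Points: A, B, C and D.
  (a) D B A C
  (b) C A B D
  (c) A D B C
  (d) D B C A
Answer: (a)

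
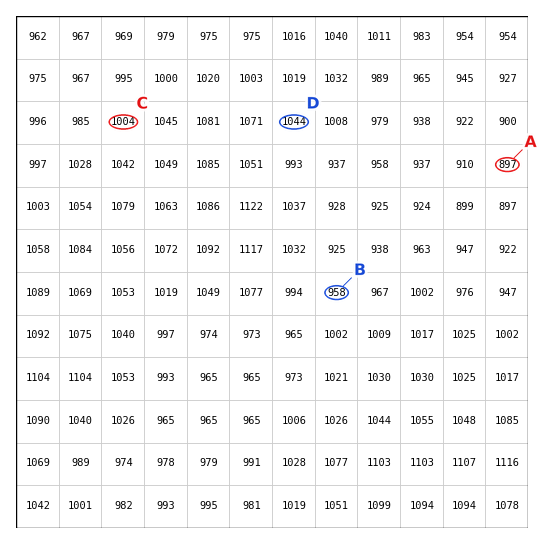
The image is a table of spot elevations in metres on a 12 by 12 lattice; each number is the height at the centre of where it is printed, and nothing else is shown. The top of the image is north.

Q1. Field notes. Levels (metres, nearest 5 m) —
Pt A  895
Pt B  960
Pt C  1005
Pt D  1045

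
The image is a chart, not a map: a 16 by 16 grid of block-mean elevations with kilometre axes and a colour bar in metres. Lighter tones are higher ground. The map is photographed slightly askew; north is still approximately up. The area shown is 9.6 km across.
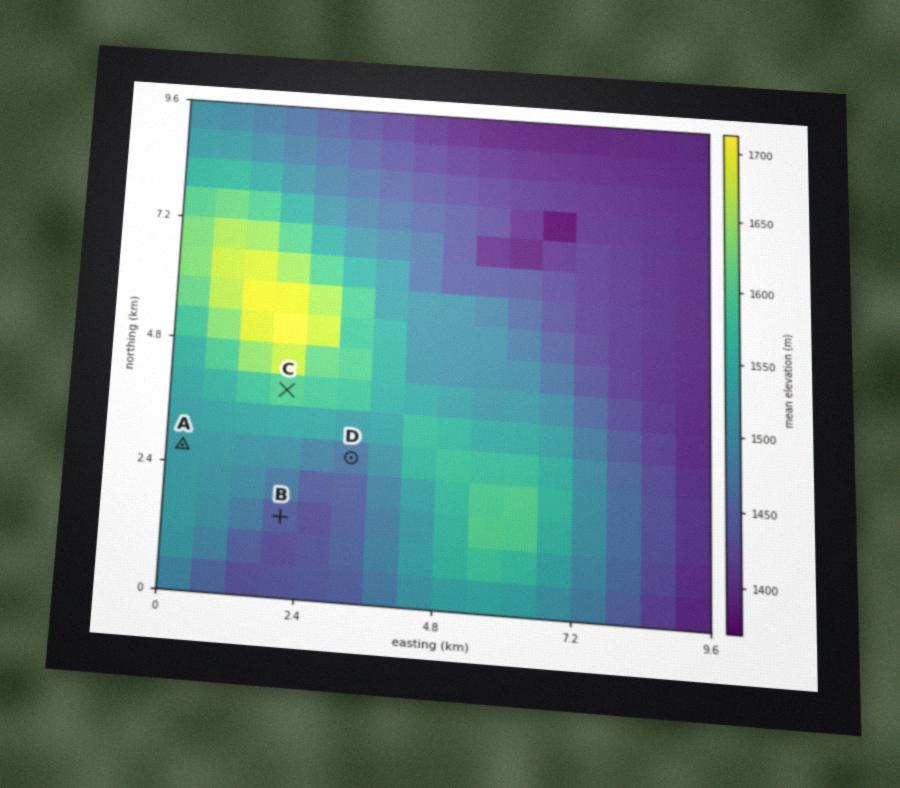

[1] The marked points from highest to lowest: C A D B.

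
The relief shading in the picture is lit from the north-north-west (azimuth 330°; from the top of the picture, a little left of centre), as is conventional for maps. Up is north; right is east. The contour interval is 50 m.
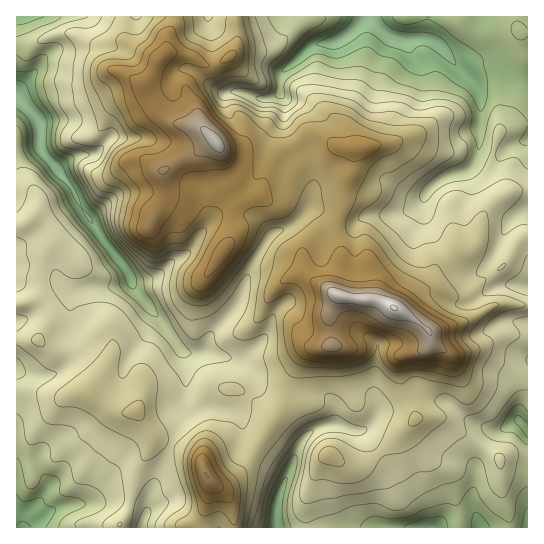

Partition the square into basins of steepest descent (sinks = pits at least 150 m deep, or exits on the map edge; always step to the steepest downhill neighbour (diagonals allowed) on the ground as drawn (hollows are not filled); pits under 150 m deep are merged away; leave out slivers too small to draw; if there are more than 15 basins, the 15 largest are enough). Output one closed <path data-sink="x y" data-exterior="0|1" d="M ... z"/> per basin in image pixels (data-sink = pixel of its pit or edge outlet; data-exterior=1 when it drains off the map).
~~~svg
<path data-sink="17 95" data-exterior="1" d="M235 16l-219 1 0 286 17-2 10 9 2 15-6 16 7 7 7 4 28 0 6 3 12 10 2 6-12 19 4 6 22 16 10 1 12-2 17 28 33 12 14 10 3 10 7 10-4 24-6 16 1 7 33-1-4-24-4-8-12-10 11-1 19-18 36-57 7-27 15-27 10-7 18-3-2-34 10-16-4-2 0-7 6-20 0-12-6-16 0-12 6-19 3-17 8-19 4-22-18-2-15-11-14-1-15 12-13 5-9 7-7 12-2 16-5 9-16 4-10-11-1-12-14-34-15-15-31-5-16-12-10-18-1-10 8-8 5-14 12-9 25 5 12 8 7 0 14-6 8-8 2-9z"/><path data-sink="367 17" data-exterior="1" d="M527 16l-290 0 0 26-6 14-14 8-11 1-12-8-25-5-12 9-2 9-6 9-5 4 0 4 8 20 7 9 12 7 28 4 18 16 14 34 1 12 10 11 16-4 5-9 2-16 7-12 9-7 13-5 15-12 14 1 15 11 17 1-3 23-8 19-3 17-6 19 0 12 6 16 0 12-6 20 0 7 8 4 34 3 8 3 22 12 23 17 3 0 30-9 35-19 30 1z"/><path data-sink="431 527" data-exterior="1" d="M342 296l-4 0-3 3-6 12 2 34-18 3-10 7-15 27-7 27-30 49-21 23-14 5 11 9 4 8 4 24 292 1 1-222-30-2-35 19-33 9-23-17-22-12z"/><path data-sink="22 527" data-exterior="1" d="M33 301l-17 4 0 222 185 1 8-37 0-10-8-20-14-10-33-12-17-28-12 2-10-1-22-16-4-6 12-19-2-6-12-10-6-3-28 0-7-4-7-7 6-16 0-8-2-7z"/>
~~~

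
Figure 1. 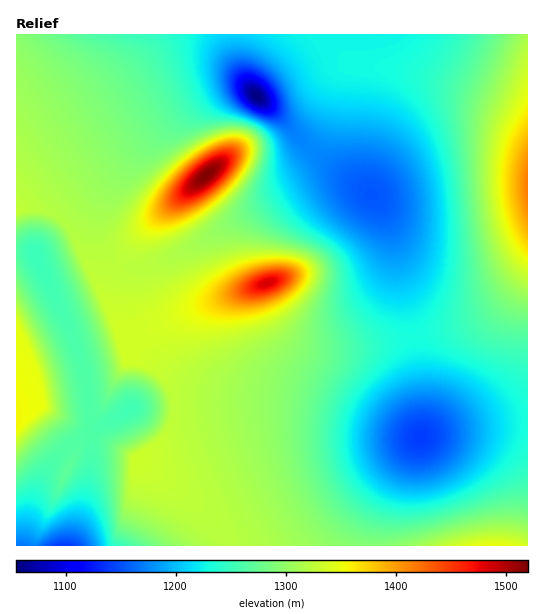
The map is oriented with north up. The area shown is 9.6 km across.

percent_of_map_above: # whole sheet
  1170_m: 95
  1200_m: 87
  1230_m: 74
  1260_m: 60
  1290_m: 42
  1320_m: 20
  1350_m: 6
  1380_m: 3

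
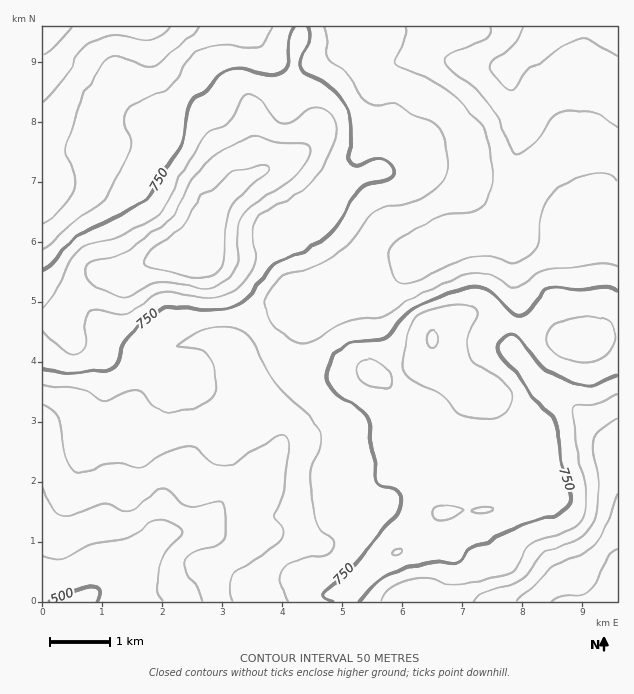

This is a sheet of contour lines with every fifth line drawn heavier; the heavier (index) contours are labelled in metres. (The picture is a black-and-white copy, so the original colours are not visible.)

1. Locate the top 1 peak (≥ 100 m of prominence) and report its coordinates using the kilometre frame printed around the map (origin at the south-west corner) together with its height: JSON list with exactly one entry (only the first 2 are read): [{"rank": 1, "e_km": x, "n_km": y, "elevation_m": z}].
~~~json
[{"rank": 1, "e_km": 2.64, "n_km": 5.76, "elevation_m": 942}]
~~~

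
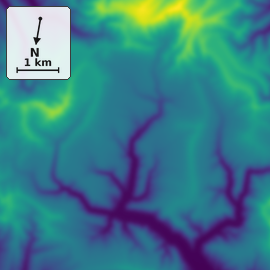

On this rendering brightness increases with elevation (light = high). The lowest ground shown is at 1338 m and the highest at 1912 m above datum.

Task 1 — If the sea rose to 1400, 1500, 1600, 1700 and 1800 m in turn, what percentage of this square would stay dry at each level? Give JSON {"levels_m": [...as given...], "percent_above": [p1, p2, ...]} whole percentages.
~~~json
{"levels_m": [1400, 1500, 1600, 1700, 1800], "percent_above": [94, 80, 36, 11, 3]}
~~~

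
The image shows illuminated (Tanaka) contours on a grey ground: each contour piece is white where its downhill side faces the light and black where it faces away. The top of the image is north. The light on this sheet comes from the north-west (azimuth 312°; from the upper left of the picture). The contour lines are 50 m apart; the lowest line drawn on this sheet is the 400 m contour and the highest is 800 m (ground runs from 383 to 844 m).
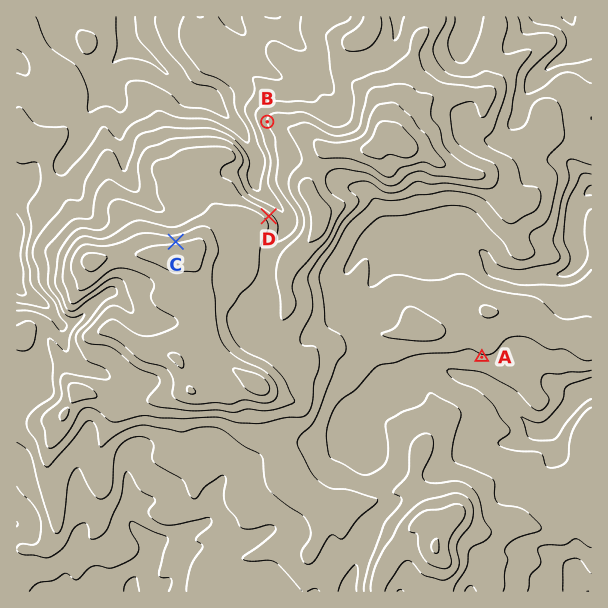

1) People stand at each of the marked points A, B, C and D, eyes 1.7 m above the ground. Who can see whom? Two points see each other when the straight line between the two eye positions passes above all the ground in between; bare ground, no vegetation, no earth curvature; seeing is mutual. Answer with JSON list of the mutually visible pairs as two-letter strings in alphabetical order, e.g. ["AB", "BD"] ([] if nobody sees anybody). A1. ["BC", "BD"]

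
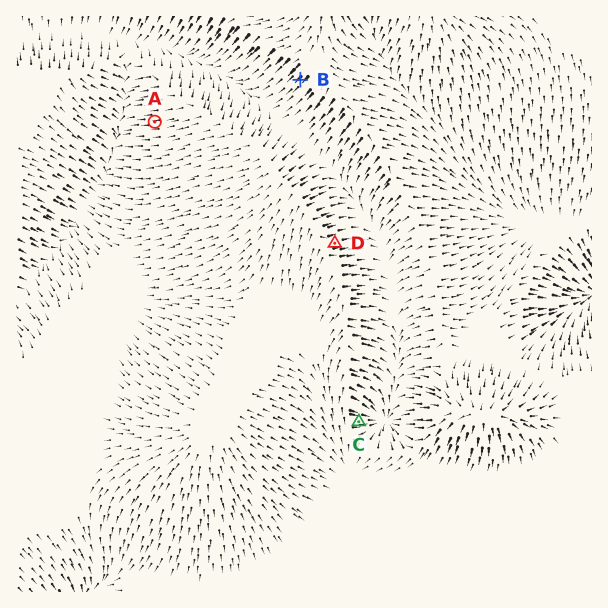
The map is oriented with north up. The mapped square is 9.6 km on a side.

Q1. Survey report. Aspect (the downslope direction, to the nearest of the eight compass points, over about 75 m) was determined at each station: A W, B SW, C E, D E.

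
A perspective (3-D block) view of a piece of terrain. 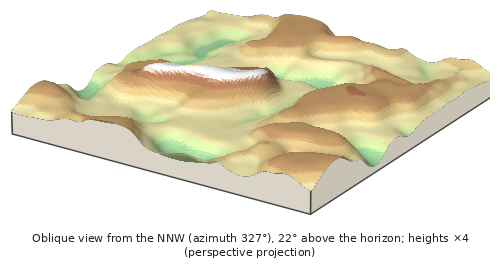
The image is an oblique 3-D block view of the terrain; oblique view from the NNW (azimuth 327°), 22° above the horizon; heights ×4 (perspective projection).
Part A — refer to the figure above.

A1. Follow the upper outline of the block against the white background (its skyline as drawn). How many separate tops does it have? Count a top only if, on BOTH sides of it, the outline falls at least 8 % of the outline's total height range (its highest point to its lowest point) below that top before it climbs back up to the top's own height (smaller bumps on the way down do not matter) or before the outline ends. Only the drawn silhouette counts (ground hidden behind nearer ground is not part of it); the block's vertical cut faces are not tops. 2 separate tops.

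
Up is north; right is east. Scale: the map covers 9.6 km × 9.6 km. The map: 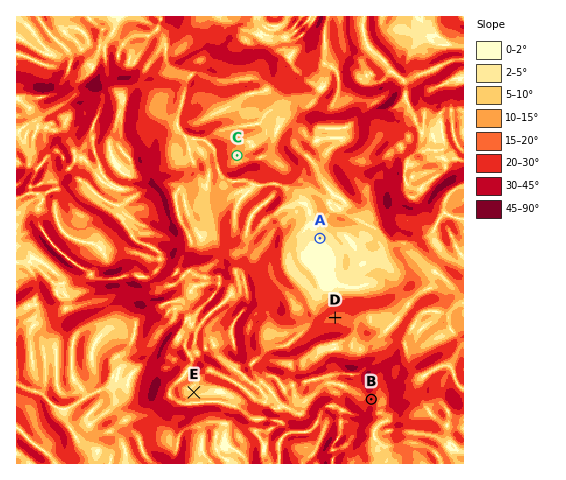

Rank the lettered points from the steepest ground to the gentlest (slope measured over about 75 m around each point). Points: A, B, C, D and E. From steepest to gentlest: B D C E A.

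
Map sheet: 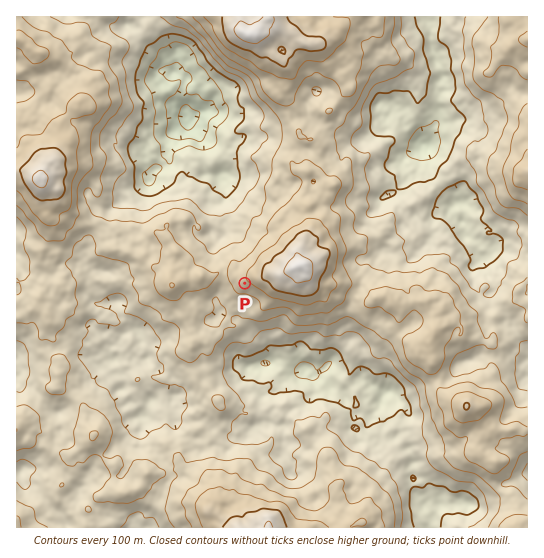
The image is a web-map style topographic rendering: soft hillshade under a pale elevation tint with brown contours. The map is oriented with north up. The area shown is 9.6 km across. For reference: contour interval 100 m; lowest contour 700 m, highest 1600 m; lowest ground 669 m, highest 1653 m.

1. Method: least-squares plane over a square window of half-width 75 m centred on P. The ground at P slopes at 18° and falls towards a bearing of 223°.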